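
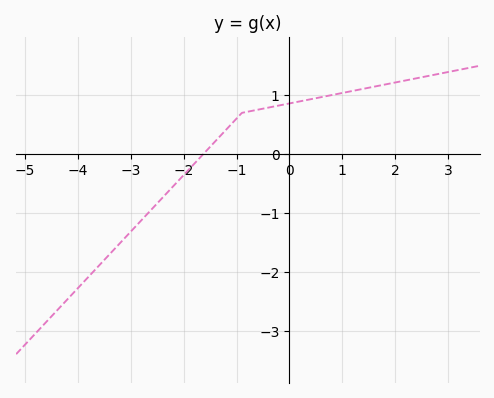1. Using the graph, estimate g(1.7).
1.2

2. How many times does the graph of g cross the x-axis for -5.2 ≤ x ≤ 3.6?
1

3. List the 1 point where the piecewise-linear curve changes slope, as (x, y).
(-0.9, 0.7)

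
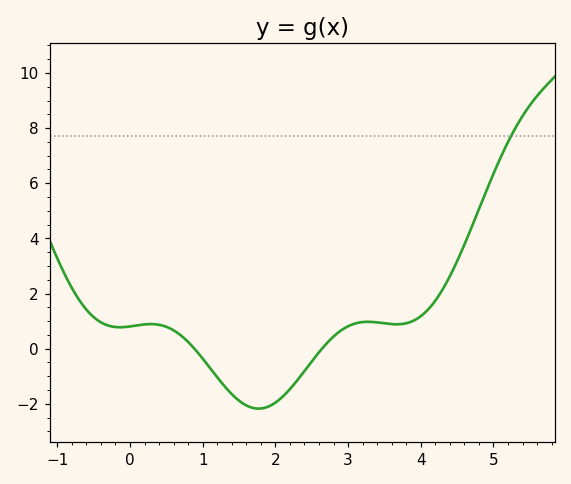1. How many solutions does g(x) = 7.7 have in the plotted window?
1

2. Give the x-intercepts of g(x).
0.9, 2.6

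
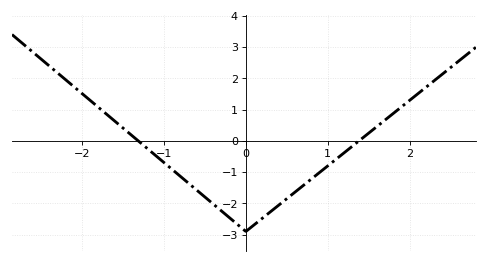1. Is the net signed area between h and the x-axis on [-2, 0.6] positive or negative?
negative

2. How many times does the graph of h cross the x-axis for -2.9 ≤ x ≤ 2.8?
2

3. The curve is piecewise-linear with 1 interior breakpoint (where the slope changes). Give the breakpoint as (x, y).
(0, -2.9)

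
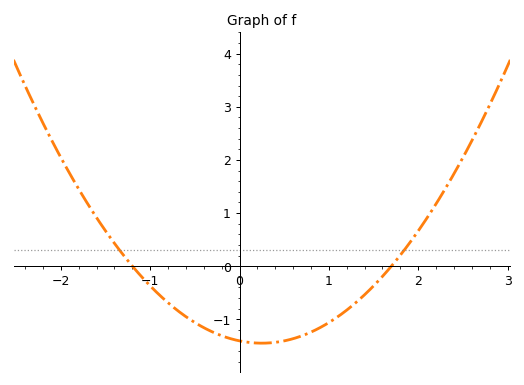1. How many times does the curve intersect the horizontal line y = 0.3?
2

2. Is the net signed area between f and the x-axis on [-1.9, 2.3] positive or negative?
negative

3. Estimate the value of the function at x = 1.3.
-0.7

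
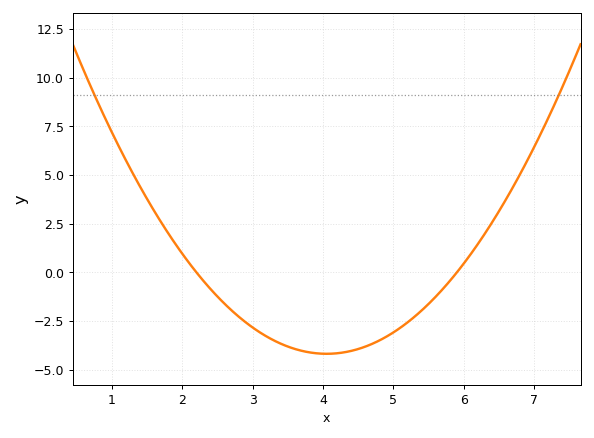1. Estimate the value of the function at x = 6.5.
3.2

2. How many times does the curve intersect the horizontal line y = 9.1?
2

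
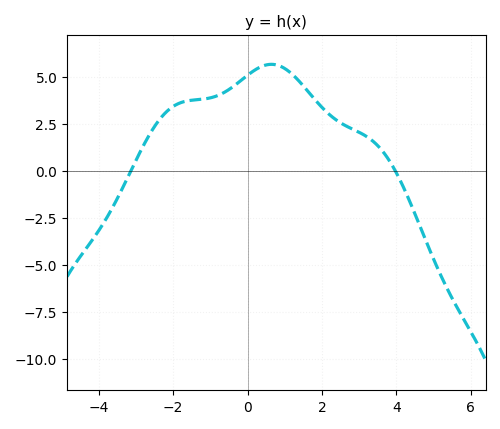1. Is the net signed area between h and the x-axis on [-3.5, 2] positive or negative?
positive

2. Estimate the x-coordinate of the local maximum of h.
0.6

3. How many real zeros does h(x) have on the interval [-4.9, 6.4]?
2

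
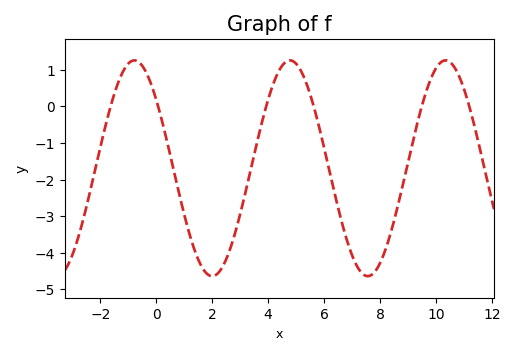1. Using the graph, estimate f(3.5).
-1.3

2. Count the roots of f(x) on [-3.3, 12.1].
6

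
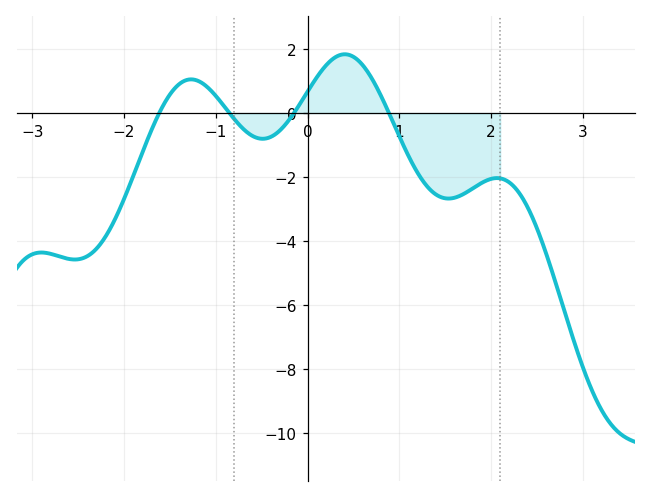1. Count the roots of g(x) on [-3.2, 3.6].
4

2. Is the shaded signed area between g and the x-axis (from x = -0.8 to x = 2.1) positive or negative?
negative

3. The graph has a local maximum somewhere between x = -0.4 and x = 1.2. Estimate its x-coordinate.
0.4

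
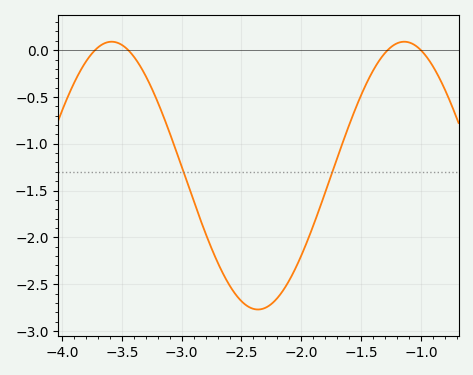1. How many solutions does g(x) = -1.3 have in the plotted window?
2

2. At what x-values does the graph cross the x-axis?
-3.72, -3.45, -1.28, -1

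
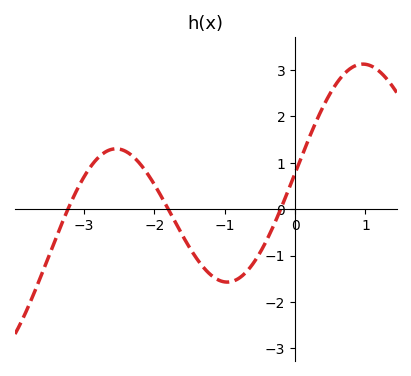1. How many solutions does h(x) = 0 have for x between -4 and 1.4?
3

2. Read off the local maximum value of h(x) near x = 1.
3.13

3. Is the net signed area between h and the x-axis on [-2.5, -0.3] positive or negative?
negative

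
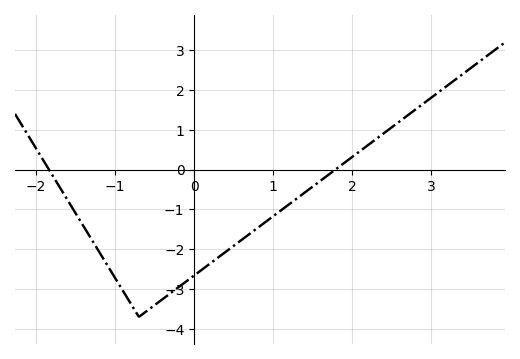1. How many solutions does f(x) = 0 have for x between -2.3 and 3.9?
2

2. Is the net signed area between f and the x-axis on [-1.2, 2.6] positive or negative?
negative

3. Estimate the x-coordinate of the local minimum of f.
-0.7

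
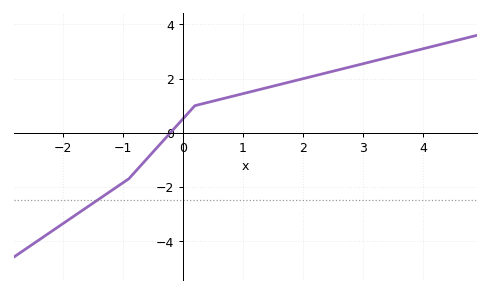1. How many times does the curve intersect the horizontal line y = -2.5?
1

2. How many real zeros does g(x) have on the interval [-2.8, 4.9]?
1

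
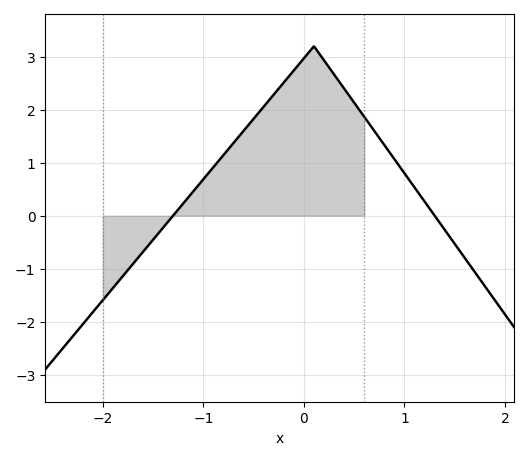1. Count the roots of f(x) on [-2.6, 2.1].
2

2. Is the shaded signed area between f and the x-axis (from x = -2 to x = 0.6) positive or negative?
positive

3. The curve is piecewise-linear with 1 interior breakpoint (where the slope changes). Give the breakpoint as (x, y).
(0.1, 3.2)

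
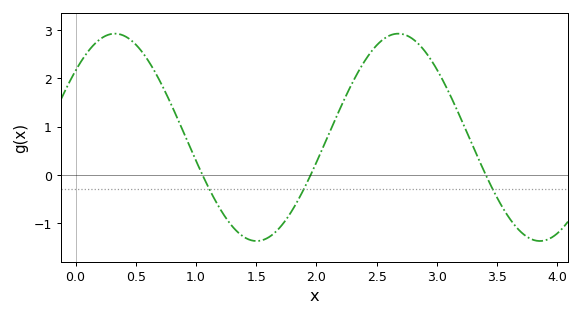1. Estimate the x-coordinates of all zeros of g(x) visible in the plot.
1.1, 2, 3.4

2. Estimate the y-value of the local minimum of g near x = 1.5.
-1.4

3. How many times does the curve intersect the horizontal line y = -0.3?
3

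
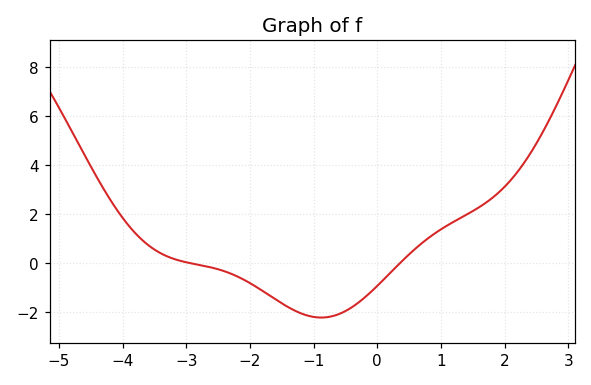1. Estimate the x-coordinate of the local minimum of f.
-0.8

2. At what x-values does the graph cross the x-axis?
-3, 0.4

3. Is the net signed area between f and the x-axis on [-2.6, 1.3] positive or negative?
negative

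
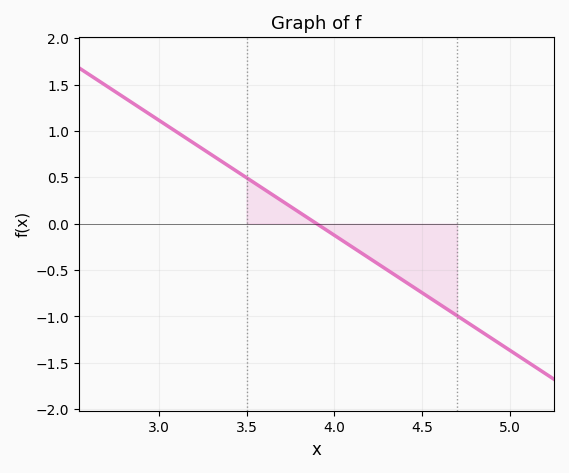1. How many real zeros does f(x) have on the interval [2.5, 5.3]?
1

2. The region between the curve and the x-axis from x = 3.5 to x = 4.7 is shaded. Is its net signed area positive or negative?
negative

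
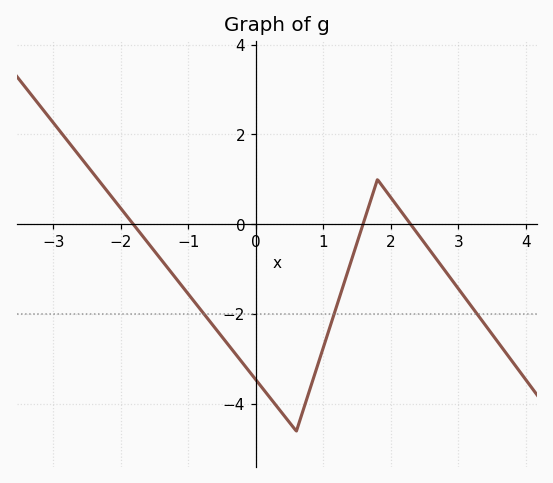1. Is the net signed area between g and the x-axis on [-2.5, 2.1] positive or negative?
negative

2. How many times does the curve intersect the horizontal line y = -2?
3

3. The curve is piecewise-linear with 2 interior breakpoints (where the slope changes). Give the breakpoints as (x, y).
(0.6, -4.6); (1.8, 1)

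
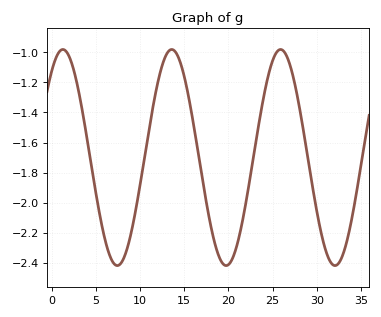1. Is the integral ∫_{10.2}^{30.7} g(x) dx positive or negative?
negative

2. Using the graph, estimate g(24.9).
-1.08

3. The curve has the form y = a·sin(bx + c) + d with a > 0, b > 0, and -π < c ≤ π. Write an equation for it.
y = 0.72sin(0.51x + 0.92) - 1.7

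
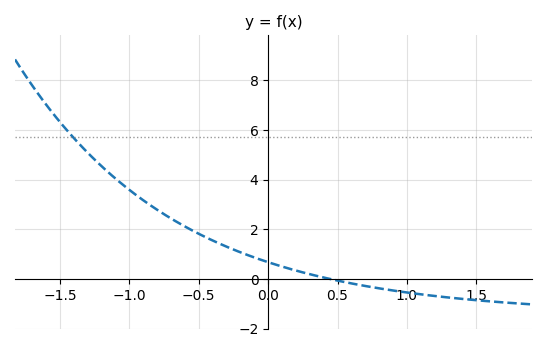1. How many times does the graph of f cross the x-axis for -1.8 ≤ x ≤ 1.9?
1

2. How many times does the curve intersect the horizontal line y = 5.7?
1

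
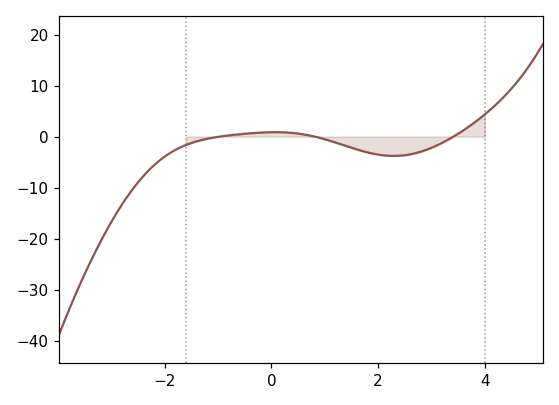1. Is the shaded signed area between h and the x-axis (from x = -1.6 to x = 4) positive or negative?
negative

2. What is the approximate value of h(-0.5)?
0.555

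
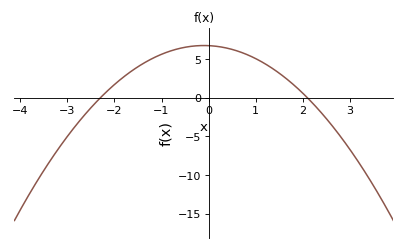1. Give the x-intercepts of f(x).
-2.2, 2.2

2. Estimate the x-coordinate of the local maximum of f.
0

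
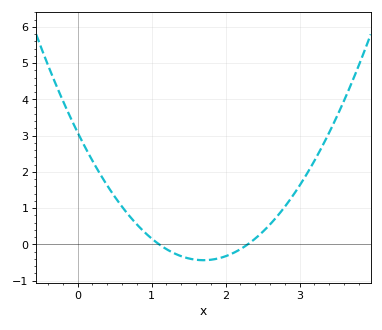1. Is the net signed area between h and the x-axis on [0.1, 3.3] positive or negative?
positive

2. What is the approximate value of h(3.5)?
3.51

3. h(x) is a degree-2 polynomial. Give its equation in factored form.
y = 1.22(x - 1.1)(x - 2.3)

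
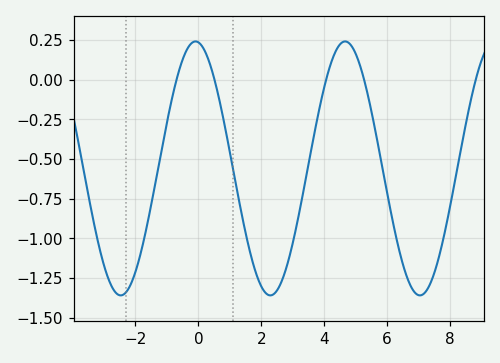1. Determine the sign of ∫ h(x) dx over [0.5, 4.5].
negative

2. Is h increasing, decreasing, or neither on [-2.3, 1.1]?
neither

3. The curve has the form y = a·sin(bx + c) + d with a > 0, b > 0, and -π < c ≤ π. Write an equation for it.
y = 0.8sin(1.3x + 1.7) - 0.56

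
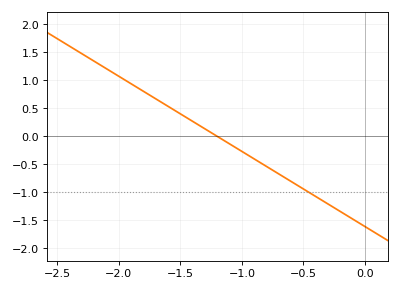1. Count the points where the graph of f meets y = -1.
1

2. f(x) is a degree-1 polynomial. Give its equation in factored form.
y = -1.34(x + 1.2)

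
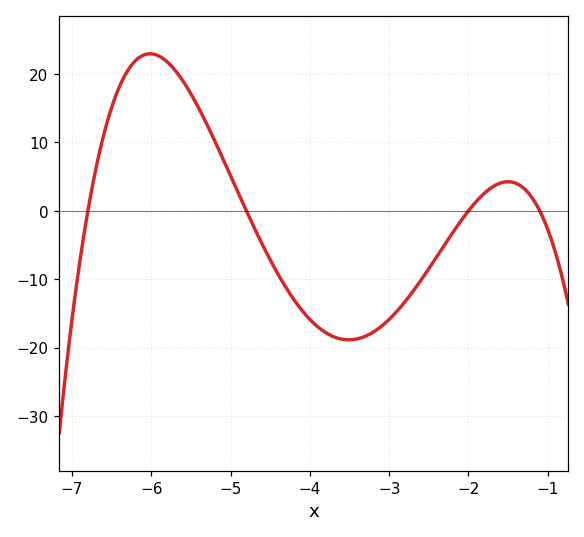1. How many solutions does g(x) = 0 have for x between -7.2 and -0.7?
4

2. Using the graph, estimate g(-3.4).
-18.7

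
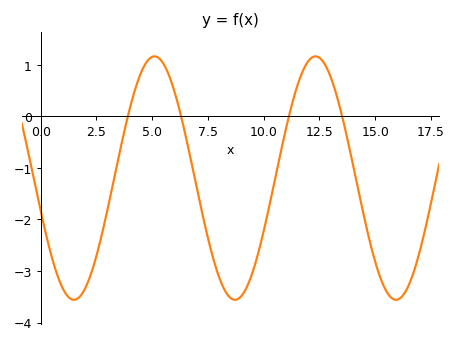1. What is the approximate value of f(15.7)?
-3.5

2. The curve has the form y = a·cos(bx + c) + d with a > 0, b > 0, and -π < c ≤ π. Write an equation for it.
y = 2.36cos(0.87x + 1.8) - 1.2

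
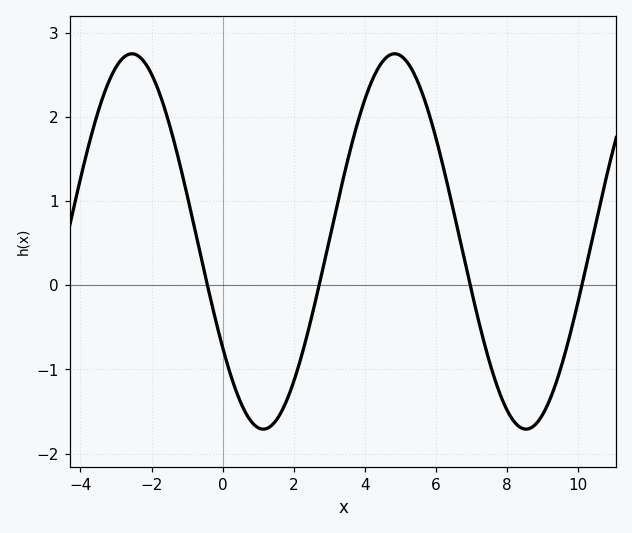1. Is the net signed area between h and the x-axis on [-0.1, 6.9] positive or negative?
positive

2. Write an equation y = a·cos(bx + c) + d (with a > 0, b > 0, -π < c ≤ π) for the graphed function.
y = 2.23cos(0.85x + 2.2) + 0.52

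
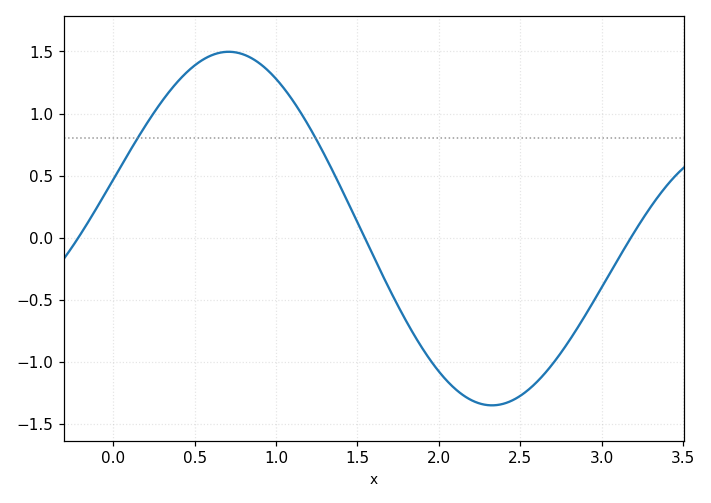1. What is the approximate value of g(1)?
1.3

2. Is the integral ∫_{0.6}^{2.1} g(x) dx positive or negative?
positive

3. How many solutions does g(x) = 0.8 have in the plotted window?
2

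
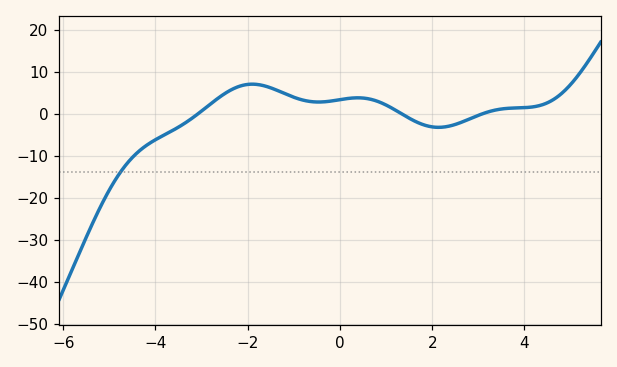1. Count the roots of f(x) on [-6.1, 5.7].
3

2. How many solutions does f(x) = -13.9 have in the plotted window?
1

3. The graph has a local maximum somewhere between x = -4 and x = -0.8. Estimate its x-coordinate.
-1.9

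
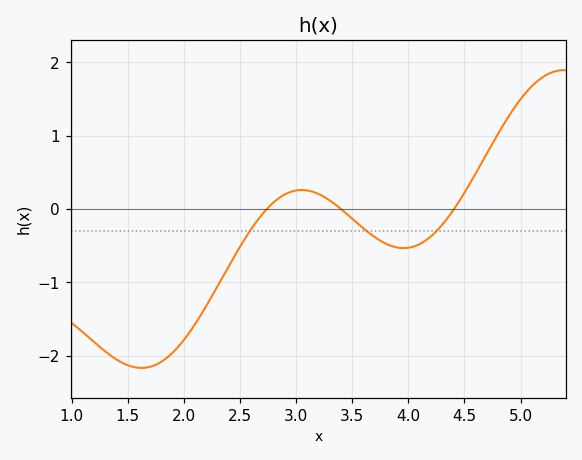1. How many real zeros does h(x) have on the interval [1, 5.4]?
3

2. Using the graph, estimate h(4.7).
0.8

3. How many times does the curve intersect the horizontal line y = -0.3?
3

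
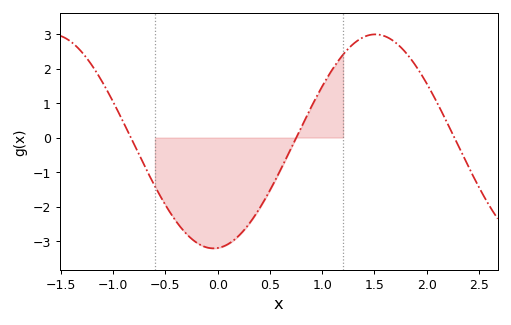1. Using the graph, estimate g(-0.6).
-1.4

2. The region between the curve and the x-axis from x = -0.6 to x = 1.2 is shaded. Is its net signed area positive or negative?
negative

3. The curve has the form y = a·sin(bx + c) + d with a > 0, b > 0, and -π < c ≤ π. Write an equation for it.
y = 3.1sin(2x - 1.5) - 0.11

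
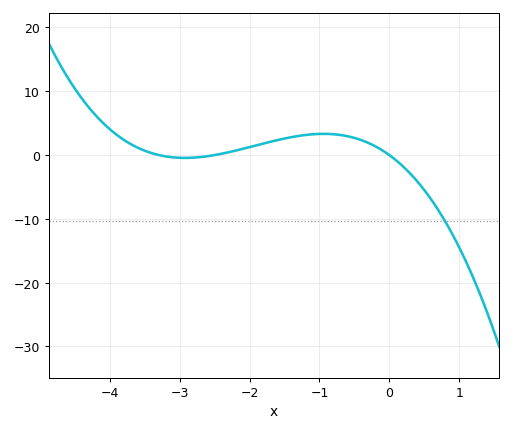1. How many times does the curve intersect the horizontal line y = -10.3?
1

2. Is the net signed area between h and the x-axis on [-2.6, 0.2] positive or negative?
positive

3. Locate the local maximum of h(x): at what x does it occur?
-0.94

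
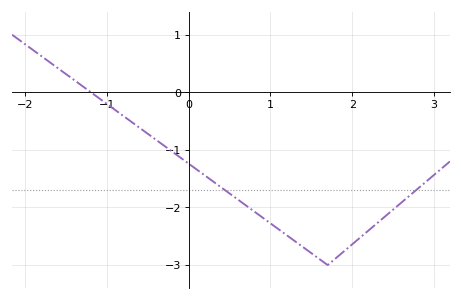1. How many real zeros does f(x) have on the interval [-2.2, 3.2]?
1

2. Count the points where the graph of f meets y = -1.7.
2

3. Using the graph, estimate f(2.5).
-2.04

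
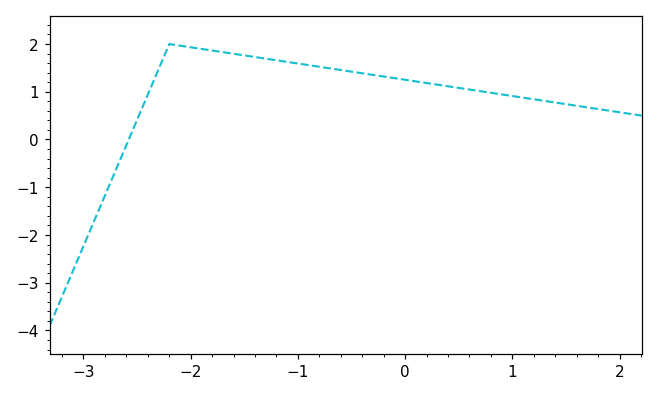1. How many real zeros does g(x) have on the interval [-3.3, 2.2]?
1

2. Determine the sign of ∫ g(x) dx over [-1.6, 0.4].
positive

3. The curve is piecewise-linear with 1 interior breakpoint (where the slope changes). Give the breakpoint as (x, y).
(-2.2, 2)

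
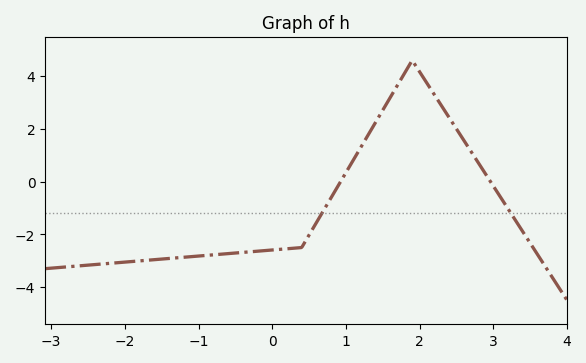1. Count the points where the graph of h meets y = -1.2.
2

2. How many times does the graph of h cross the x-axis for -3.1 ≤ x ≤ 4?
2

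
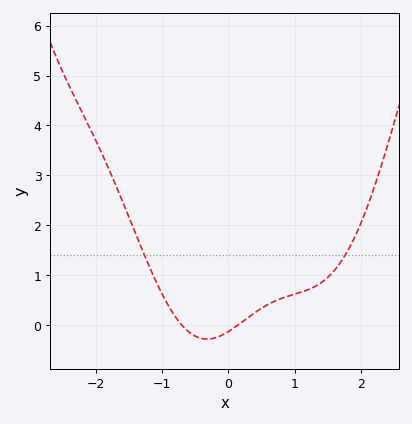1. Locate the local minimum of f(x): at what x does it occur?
-0.323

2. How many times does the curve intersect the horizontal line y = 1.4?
2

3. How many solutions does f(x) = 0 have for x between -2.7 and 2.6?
2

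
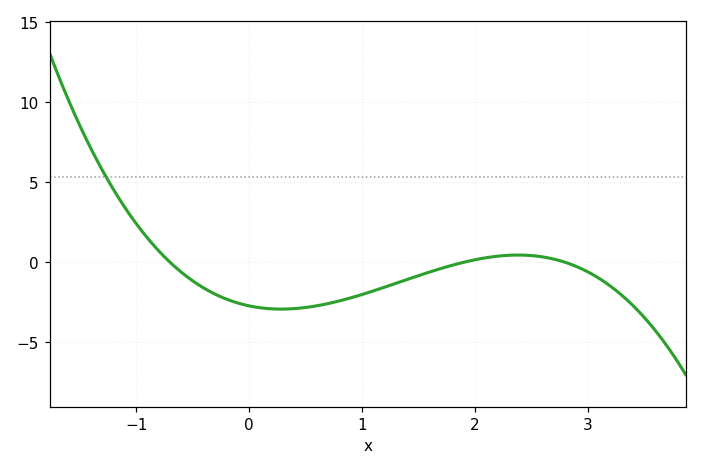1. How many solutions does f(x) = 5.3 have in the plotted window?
1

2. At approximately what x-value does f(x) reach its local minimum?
0.284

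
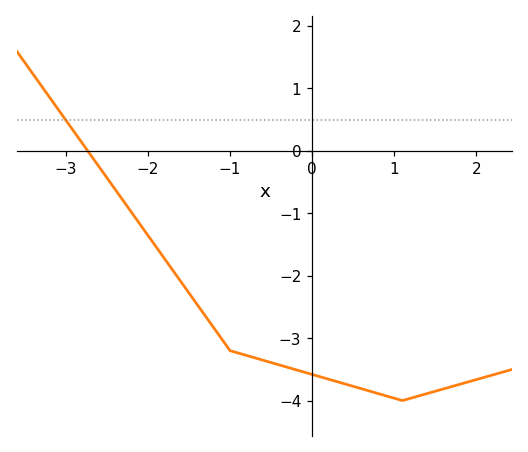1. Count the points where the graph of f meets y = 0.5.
1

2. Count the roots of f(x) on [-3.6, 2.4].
1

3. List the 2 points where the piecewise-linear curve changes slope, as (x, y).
(-1, -3.2); (1.1, -4)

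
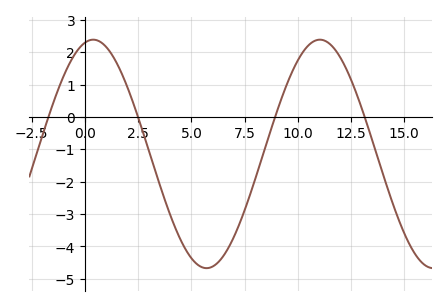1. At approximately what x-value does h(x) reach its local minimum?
5.5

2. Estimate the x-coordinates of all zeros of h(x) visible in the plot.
-1.5, 2.5, 9, 13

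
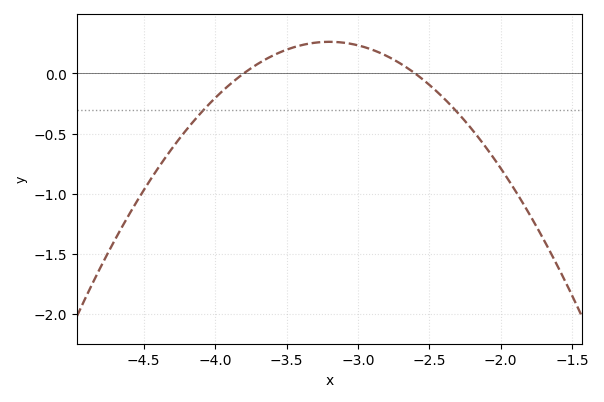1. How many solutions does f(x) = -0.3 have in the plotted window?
2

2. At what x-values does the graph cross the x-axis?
-3.8, -2.6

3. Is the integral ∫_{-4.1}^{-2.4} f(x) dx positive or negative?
positive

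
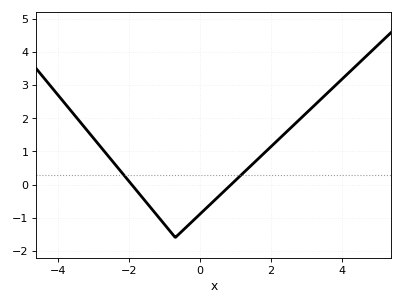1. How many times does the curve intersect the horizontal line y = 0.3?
2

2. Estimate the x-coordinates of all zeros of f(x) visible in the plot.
-1.93, 0.871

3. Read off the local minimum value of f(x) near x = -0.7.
-1.6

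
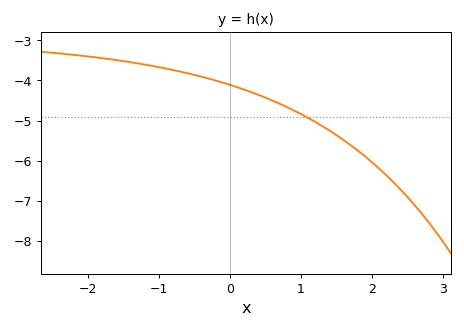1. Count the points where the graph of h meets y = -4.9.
1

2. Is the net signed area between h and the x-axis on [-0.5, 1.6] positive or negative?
negative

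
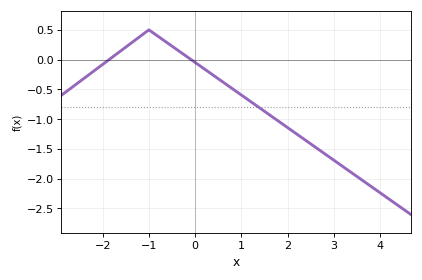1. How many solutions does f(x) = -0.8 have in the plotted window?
1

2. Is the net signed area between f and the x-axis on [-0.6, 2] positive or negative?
negative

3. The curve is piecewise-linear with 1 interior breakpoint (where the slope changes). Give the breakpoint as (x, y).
(-1, 0.5)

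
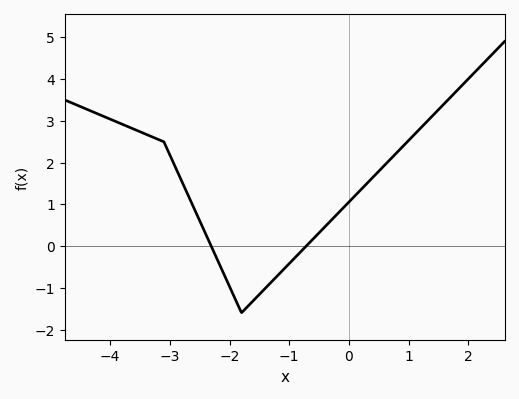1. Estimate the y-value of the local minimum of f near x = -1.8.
-1.6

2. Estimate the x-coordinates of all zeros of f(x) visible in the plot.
-2.3, -0.7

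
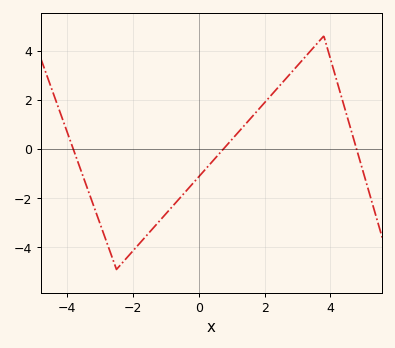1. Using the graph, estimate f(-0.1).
-1.2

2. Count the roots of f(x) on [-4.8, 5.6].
3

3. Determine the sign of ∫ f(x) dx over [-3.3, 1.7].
negative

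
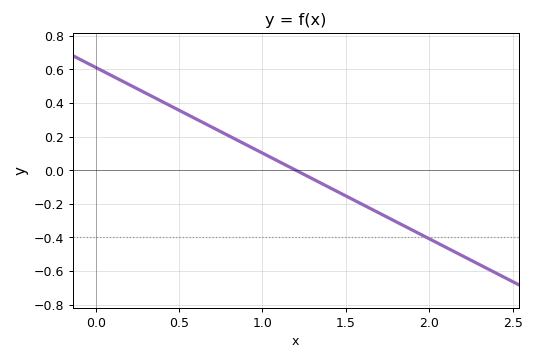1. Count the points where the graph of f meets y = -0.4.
1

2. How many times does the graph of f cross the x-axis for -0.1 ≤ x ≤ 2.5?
1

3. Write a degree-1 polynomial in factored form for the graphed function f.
y = -0.51(x - 1.2)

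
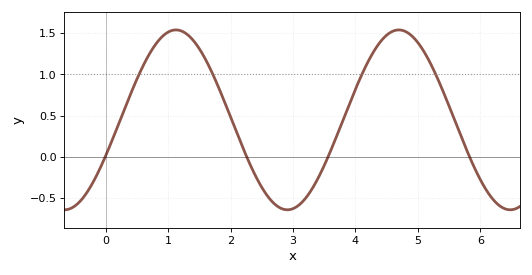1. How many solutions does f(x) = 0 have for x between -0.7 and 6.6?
4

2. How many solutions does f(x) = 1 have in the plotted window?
4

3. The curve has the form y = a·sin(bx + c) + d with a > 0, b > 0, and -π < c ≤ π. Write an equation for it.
y = 1.09sin(1.76x - 0.41) + 0.45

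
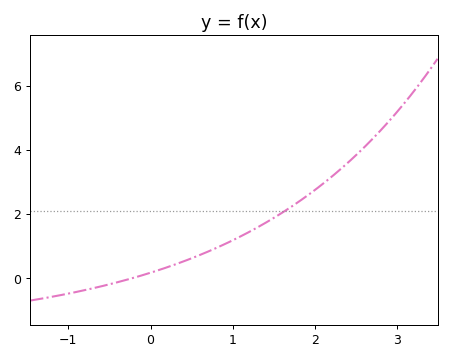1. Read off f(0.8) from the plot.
1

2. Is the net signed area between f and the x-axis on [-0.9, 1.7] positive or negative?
positive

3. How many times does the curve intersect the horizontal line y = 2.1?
1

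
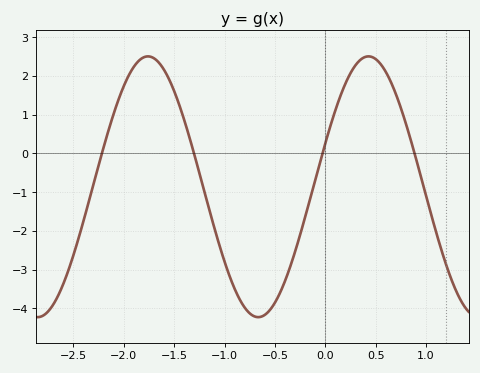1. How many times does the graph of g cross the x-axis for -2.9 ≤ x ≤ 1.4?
4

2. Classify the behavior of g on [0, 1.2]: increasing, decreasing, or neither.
neither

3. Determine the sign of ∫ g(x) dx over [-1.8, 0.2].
negative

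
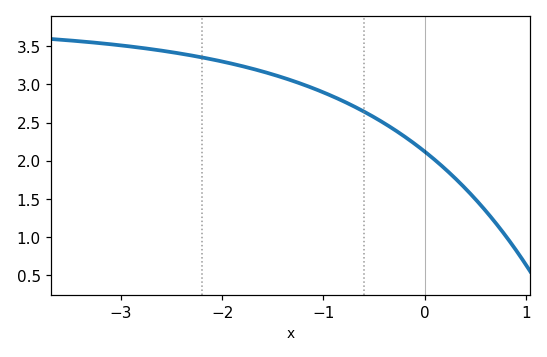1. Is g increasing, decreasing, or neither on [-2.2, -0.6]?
decreasing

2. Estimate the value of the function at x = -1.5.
3.13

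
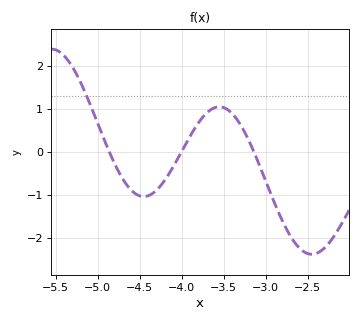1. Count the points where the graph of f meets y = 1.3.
1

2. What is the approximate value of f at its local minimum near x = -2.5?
-2.4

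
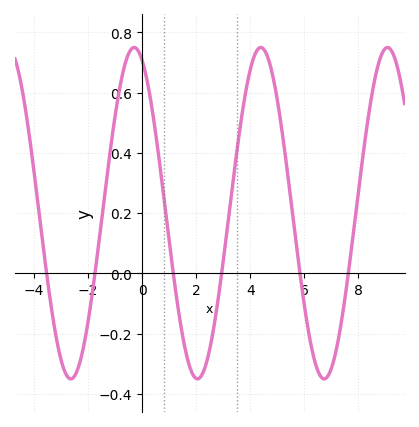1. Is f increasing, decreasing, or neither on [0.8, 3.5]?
neither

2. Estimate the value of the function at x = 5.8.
0.028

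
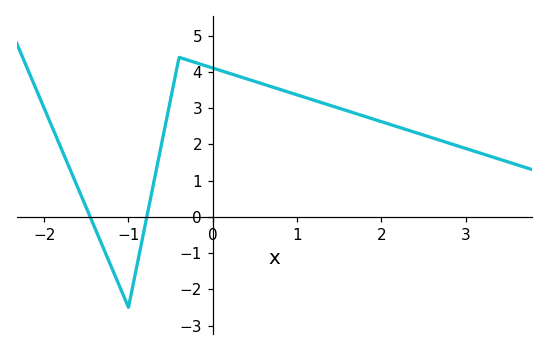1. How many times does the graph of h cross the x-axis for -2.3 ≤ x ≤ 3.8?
2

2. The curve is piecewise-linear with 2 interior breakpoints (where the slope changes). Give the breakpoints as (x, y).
(-1, -2.5); (-0.4, 4.4)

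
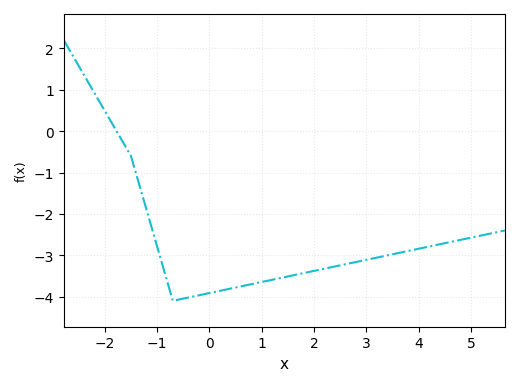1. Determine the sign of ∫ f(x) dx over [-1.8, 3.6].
negative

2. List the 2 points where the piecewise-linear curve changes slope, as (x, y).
(-1.5, -0.6); (-0.7, -4.1)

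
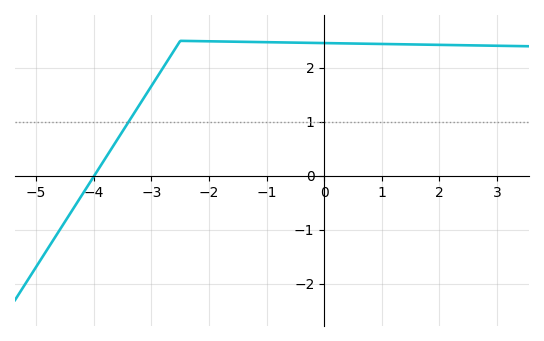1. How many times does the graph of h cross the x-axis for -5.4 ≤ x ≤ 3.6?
1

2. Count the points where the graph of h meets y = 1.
1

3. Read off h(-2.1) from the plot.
2.49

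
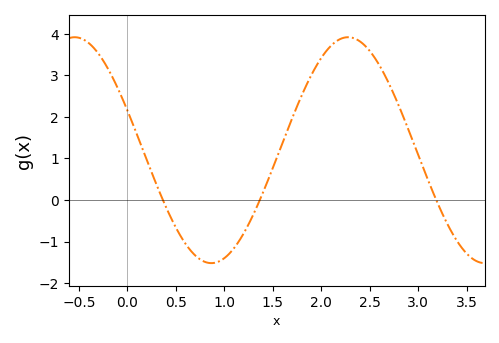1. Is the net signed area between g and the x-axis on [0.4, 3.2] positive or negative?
positive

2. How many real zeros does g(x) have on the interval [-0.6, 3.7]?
3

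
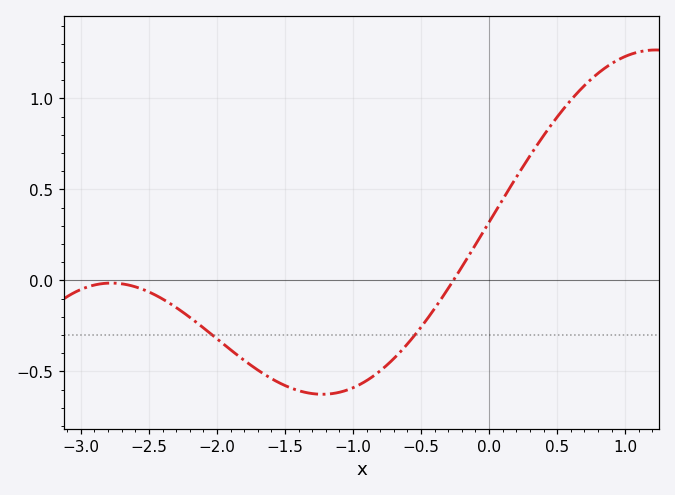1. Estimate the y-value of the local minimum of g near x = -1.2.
-0.626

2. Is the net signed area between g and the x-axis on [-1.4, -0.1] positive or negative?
negative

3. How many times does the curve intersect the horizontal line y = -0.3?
2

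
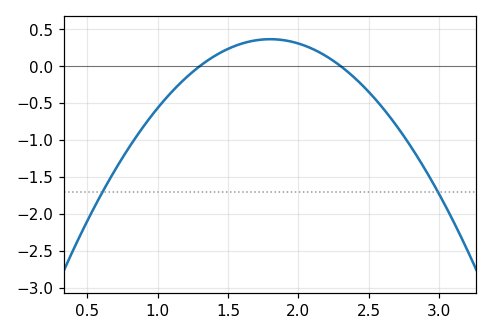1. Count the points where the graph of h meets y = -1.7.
2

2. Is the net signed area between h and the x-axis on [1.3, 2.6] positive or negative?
positive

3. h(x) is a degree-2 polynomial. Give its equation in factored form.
y = -1.46(x - 1.3)(x - 2.3)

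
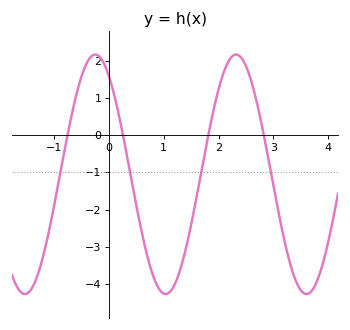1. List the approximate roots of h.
-0.8, 0.3, 1.8, 2.8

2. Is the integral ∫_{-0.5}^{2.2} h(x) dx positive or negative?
negative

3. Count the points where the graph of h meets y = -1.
4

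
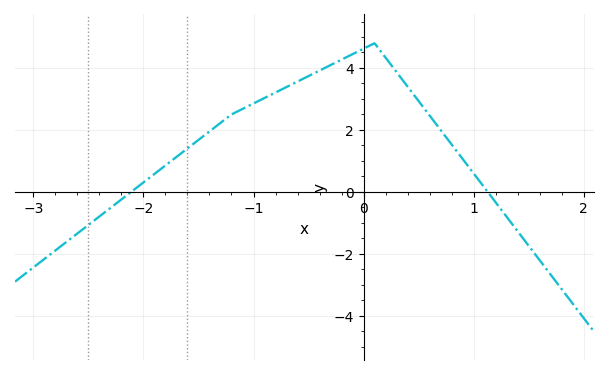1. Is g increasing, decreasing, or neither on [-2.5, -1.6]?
increasing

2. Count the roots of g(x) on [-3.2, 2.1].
2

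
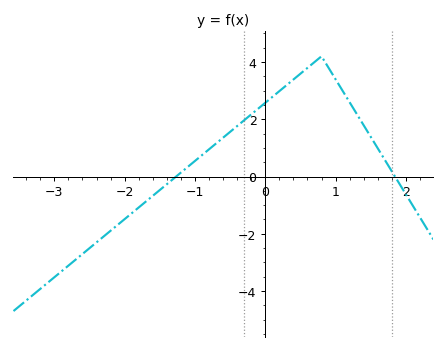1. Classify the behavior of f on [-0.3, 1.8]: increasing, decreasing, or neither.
neither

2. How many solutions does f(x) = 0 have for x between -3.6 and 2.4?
2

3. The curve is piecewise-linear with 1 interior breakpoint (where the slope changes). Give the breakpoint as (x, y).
(0.8, 4.2)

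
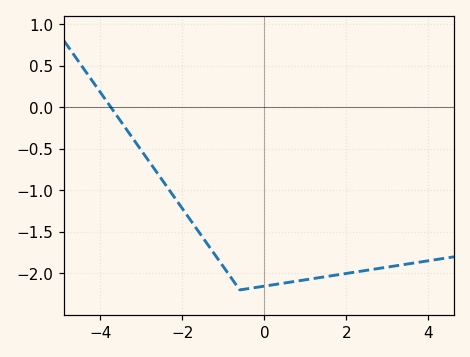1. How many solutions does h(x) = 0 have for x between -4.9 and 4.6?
1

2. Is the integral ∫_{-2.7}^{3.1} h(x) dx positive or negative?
negative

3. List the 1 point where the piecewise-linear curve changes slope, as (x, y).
(-0.6, -2.2)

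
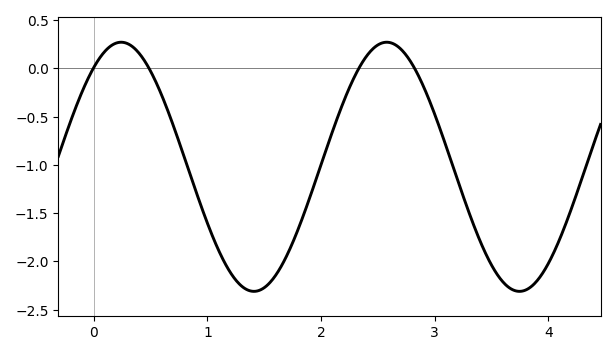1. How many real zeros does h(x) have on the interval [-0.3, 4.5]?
4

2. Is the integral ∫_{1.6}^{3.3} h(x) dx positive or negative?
negative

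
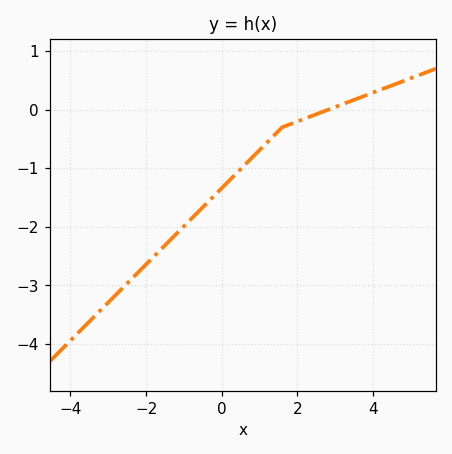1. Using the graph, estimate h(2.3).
-0.1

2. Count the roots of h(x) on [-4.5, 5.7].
1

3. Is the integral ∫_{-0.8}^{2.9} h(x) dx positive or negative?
negative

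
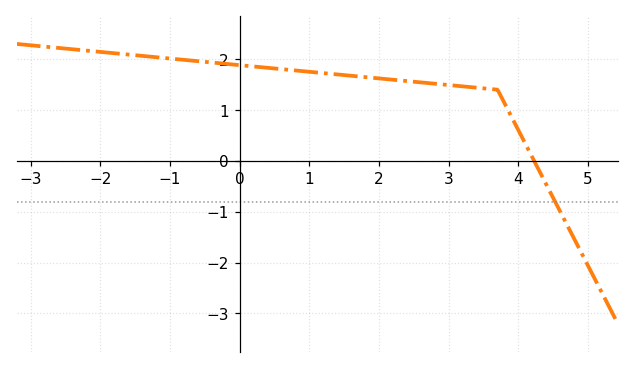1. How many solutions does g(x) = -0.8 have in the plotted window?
1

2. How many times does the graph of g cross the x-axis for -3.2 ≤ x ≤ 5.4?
1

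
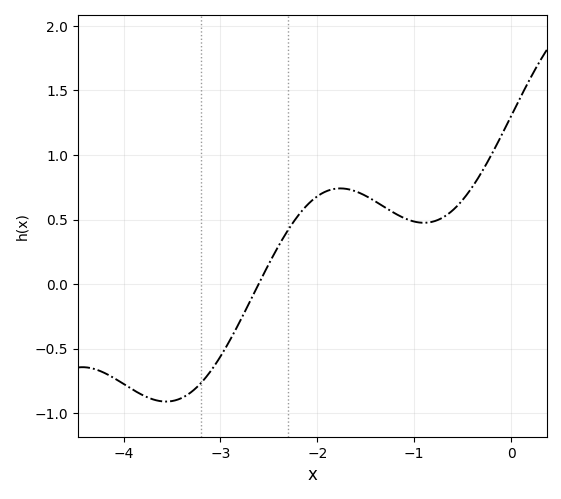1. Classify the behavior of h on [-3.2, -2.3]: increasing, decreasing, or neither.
increasing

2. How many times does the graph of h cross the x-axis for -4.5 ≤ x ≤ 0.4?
1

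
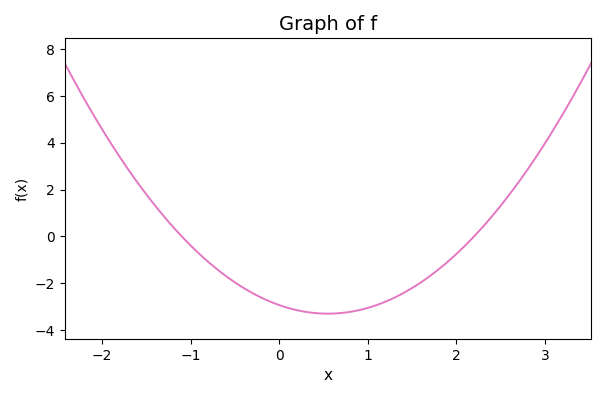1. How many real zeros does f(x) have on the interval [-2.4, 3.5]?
2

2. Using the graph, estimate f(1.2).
-2.8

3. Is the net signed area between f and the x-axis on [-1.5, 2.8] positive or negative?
negative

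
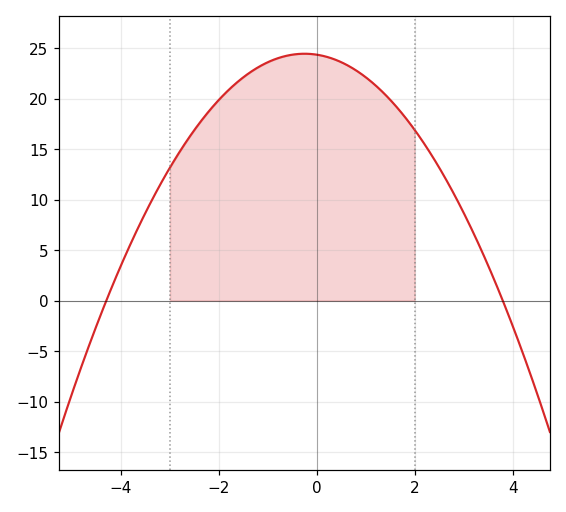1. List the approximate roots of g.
-4.3, 3.8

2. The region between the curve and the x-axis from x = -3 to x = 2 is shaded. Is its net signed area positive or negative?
positive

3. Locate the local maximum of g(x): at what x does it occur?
-0.25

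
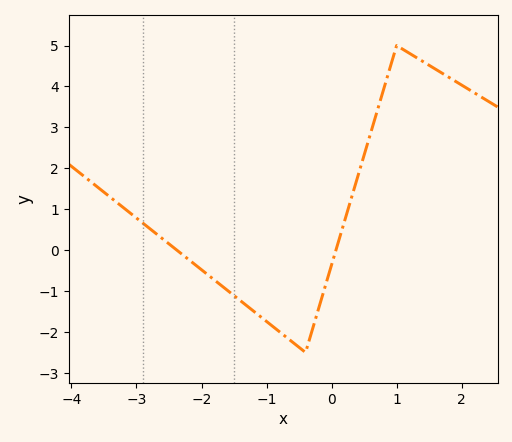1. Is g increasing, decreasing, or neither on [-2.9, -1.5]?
decreasing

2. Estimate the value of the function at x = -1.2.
-1.49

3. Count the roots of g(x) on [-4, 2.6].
2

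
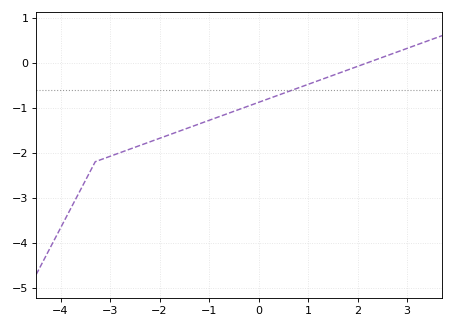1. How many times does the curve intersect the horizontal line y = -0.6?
1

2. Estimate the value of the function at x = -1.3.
-1.4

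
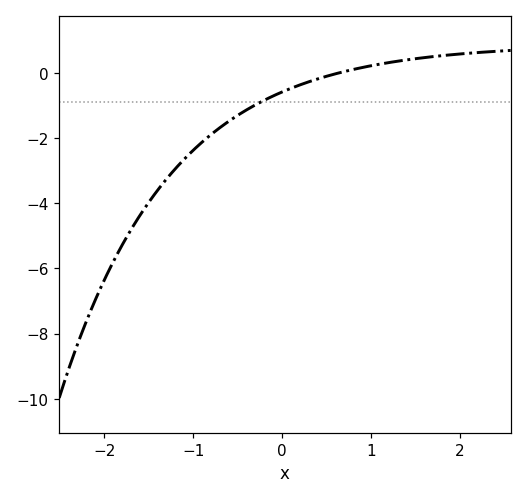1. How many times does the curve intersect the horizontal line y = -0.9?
1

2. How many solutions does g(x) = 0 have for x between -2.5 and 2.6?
1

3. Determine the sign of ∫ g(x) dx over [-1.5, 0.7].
negative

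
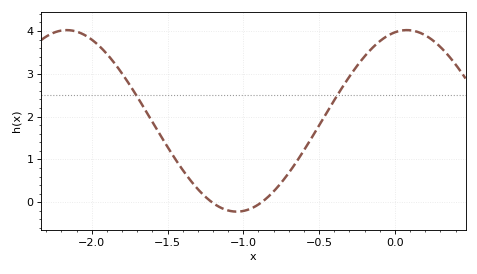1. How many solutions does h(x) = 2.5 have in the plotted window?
2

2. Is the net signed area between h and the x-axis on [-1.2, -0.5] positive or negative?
positive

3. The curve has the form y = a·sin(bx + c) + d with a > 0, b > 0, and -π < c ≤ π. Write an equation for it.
y = 2.12sin(2.8x + 1.35) + 1.9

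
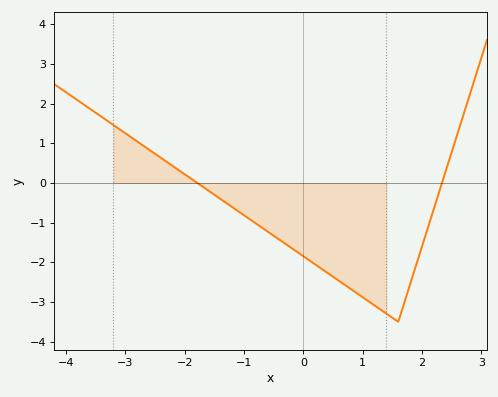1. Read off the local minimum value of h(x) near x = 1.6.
-3.5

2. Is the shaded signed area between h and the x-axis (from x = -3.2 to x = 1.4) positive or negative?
negative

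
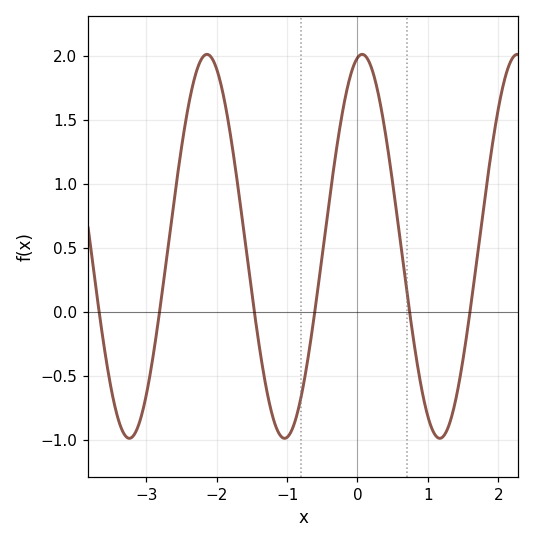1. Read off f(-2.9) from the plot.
-0.35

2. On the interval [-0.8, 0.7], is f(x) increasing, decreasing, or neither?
neither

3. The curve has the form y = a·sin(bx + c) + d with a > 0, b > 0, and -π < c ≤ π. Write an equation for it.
y = 1.5sin(2.9x + 1.4) + 0.51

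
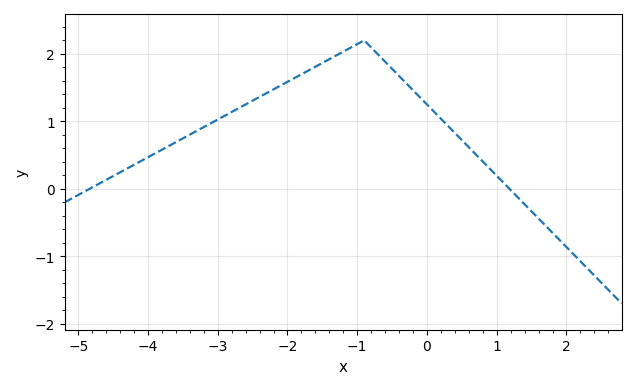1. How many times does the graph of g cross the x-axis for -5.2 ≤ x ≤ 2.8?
2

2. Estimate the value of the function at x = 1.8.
-0.7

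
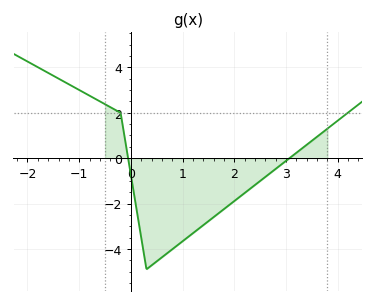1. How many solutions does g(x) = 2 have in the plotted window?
2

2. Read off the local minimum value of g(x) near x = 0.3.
-4.9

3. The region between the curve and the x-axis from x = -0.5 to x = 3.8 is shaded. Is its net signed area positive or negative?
negative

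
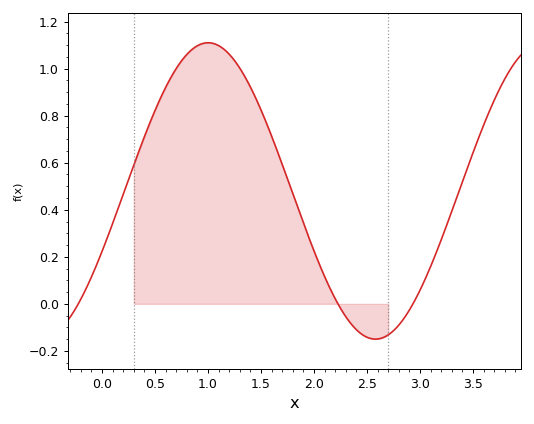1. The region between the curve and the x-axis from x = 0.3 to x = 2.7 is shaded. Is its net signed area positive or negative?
positive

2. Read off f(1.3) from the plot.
1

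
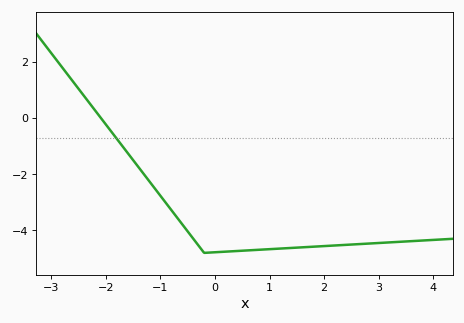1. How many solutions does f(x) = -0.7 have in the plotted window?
1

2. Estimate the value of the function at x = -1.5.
-1.6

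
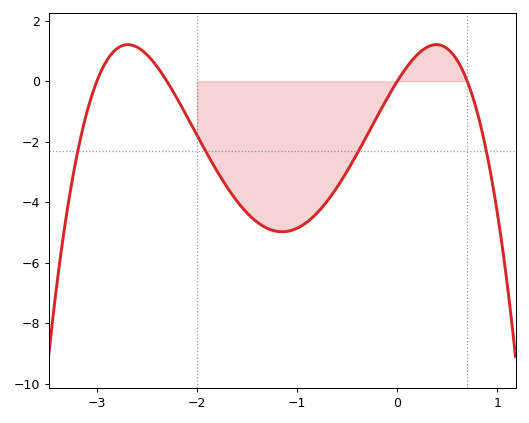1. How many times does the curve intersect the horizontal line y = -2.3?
4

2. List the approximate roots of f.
-3, -2.3, 0, 0.7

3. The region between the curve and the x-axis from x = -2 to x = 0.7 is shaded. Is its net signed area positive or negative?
negative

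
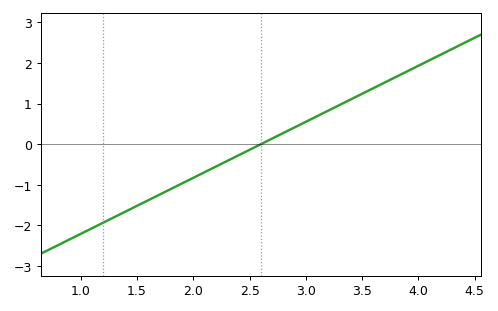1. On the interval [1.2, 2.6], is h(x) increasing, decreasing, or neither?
increasing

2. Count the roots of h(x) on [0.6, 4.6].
1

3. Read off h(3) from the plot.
0.6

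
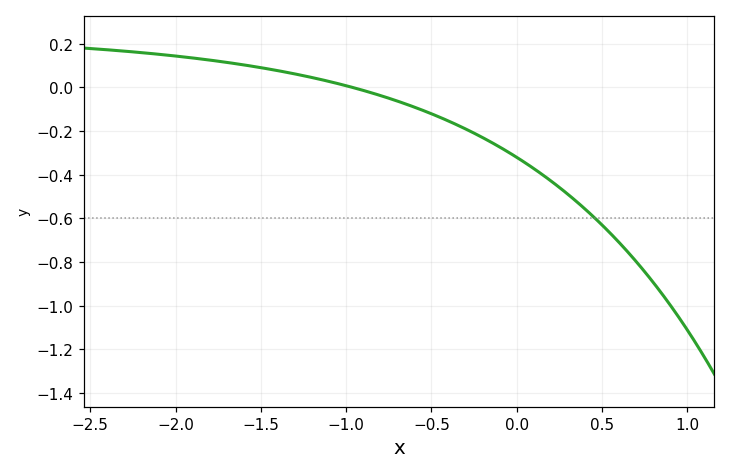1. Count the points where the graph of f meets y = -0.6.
1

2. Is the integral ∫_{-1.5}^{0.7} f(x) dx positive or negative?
negative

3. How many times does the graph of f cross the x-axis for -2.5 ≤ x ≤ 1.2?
1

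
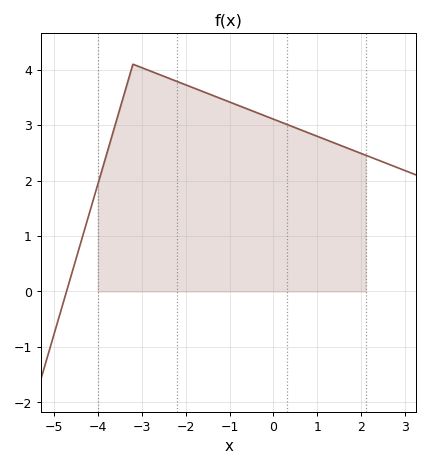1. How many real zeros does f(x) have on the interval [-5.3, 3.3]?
1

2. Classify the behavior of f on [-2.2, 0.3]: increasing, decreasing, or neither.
decreasing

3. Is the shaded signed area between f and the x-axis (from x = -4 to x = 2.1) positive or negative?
positive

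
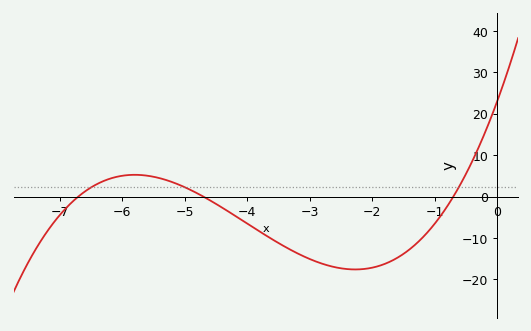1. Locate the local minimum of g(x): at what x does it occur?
-2.27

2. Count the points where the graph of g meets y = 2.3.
3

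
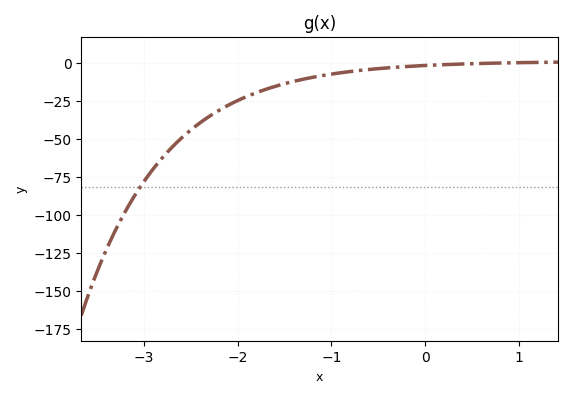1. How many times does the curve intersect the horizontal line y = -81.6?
1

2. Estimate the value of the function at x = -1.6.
-16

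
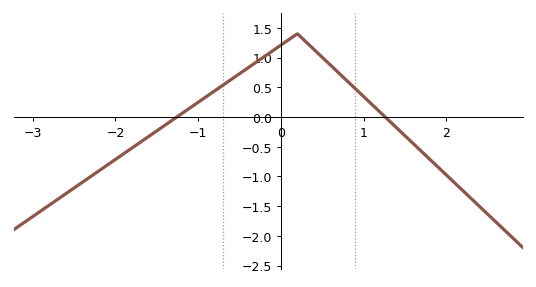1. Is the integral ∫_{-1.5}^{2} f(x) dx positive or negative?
positive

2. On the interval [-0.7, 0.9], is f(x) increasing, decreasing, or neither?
neither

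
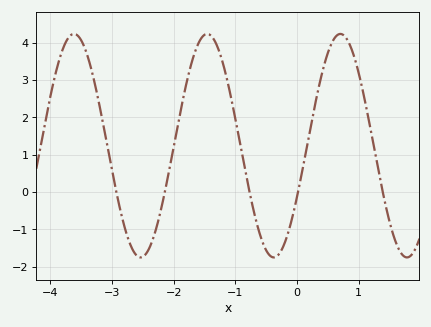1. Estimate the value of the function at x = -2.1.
0.4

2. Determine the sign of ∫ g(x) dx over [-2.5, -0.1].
positive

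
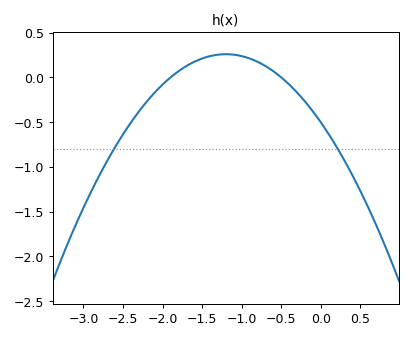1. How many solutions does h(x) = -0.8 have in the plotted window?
2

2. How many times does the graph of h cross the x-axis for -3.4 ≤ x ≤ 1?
2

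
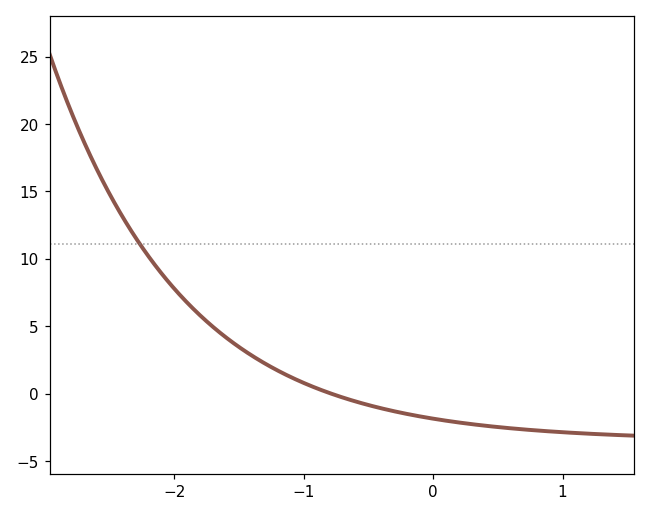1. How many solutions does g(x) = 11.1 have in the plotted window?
1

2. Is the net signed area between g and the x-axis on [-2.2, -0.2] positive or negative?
positive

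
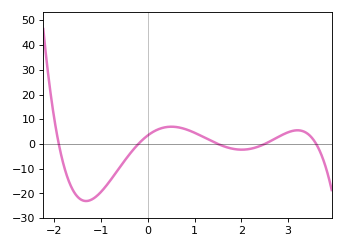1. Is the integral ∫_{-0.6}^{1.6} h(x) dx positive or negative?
positive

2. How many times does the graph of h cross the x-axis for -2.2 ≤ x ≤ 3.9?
5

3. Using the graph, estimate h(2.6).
1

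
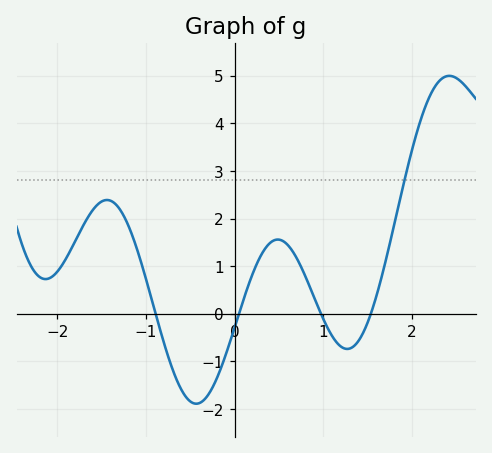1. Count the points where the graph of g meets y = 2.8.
1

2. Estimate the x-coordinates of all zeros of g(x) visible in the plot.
-0.891, 0.05, 0.977, 1.54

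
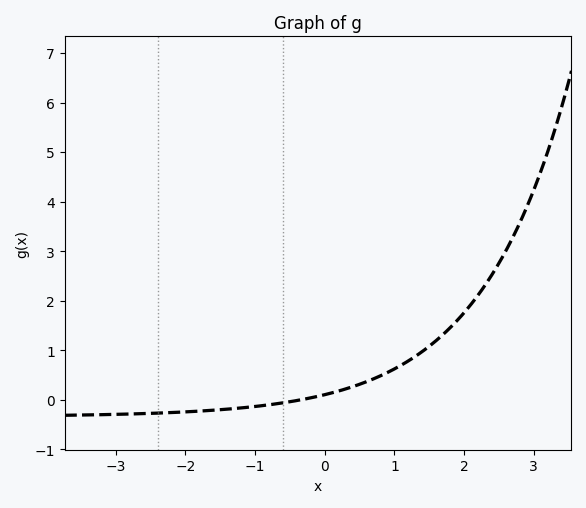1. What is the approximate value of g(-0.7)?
-0.085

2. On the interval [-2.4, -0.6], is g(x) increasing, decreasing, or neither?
increasing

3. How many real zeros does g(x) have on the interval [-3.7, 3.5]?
1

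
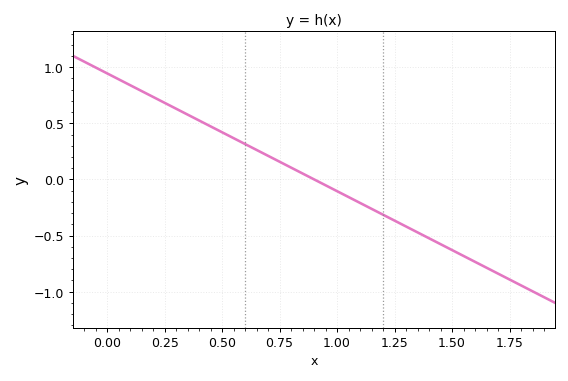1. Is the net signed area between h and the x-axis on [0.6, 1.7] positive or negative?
negative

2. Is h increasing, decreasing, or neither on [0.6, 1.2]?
decreasing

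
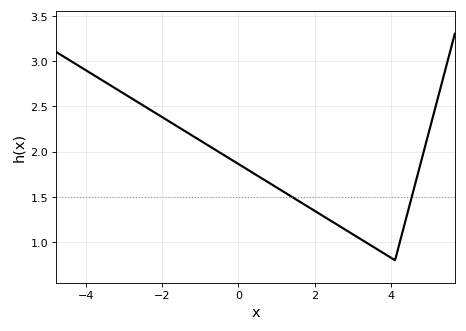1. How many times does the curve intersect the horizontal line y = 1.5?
2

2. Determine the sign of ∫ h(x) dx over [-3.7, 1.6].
positive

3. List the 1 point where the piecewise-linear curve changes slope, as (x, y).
(4.1, 0.8)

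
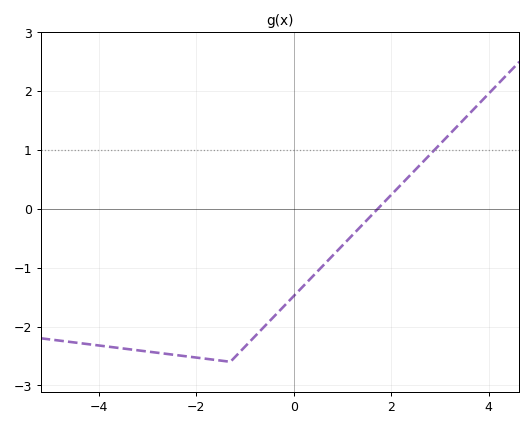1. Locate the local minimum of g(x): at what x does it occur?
-1.3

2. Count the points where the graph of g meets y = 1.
1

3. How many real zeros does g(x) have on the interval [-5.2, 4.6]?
1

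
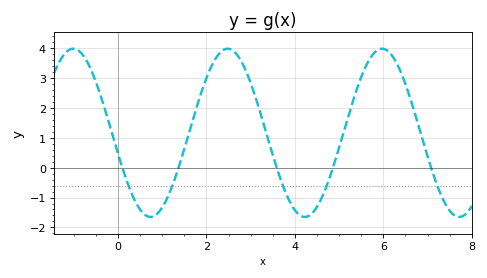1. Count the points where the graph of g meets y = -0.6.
5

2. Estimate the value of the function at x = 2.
3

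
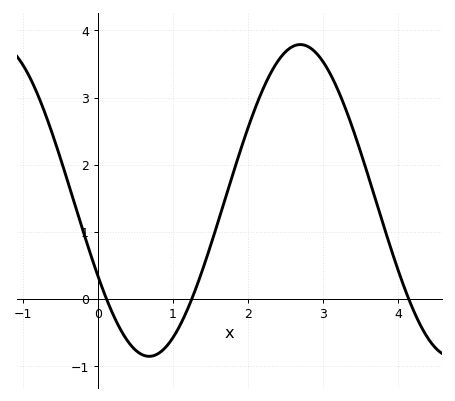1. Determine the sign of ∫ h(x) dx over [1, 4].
positive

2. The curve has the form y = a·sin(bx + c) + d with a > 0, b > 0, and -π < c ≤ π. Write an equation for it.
y = 2.32sin(1.56x - 2.64) + 1.47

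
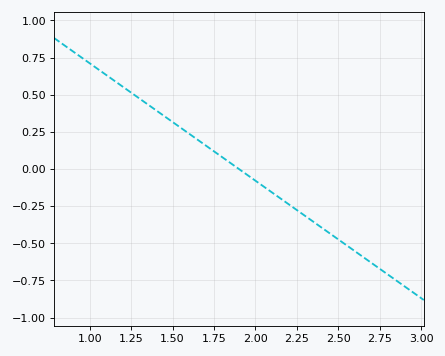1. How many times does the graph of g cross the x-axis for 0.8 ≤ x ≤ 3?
1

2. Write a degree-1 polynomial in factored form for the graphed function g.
y = -0.79(x - 1.9)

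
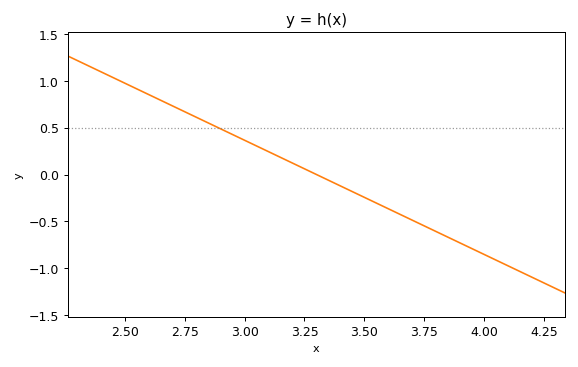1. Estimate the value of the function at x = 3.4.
-0.122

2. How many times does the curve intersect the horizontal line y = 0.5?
1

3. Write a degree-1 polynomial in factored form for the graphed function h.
y = -1.22(x - 3.3)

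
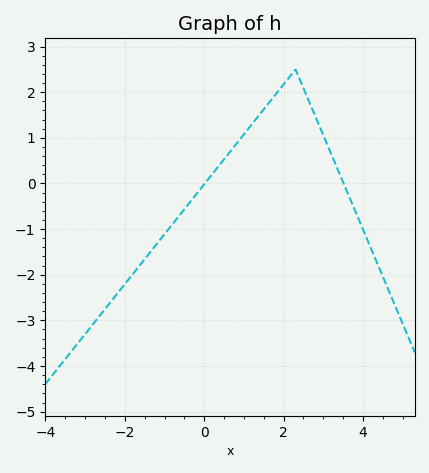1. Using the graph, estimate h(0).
0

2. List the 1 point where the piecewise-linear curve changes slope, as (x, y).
(2.3, 2.5)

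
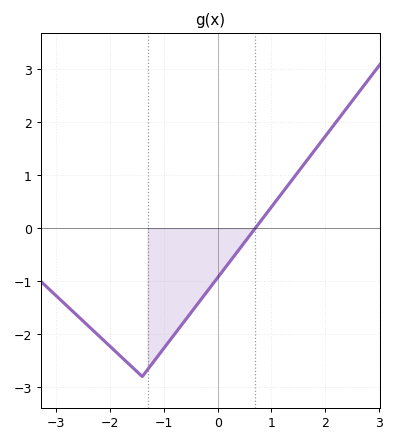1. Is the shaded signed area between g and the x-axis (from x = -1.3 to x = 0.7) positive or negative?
negative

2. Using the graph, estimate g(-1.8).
-2.42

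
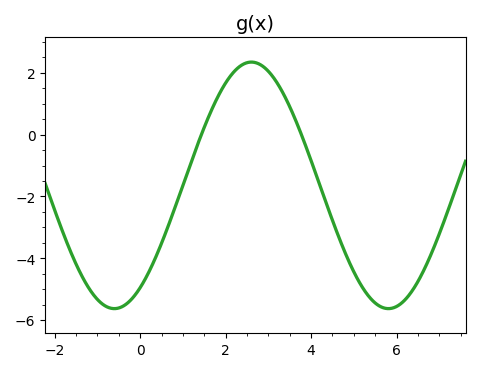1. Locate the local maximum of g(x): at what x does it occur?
2.6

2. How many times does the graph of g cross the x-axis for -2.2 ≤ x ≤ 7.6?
2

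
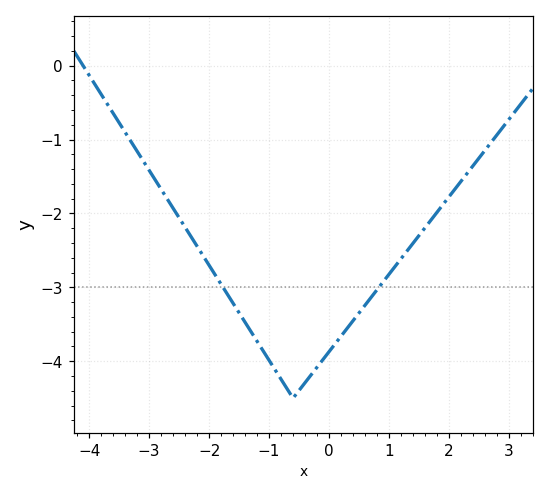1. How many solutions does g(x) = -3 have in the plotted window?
2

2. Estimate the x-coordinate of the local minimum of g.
-0.6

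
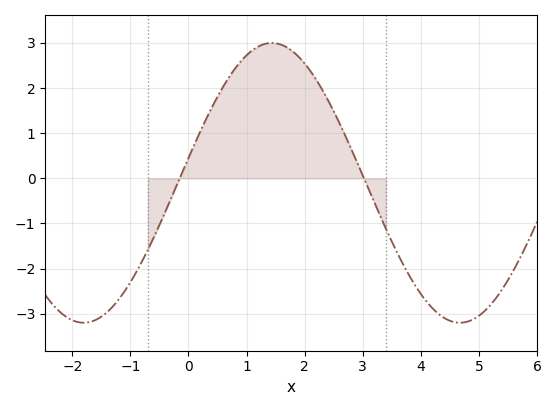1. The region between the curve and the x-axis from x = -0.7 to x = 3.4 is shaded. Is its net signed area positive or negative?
positive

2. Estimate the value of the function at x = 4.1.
-2.7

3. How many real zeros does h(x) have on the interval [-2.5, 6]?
2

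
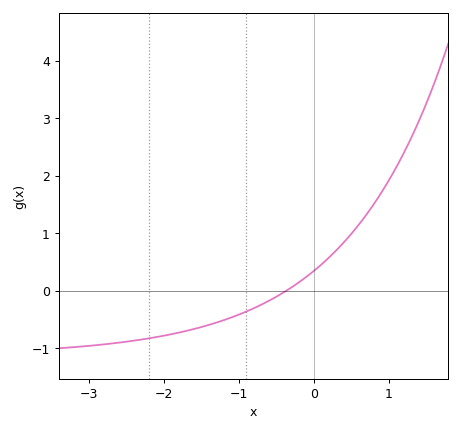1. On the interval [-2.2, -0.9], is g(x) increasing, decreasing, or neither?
increasing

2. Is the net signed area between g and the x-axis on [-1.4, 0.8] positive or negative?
positive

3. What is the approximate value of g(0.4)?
0.848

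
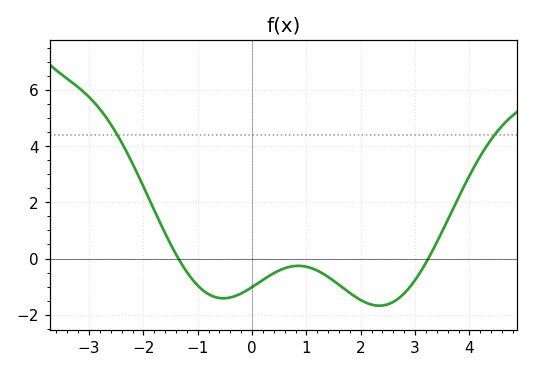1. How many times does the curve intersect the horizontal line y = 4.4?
2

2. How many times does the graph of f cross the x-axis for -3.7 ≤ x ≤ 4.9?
2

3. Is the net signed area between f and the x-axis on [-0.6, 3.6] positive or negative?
negative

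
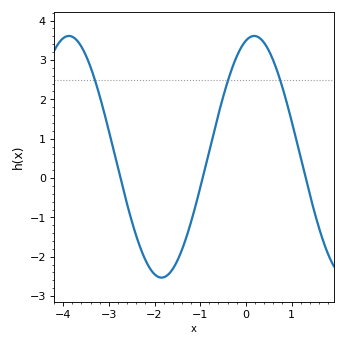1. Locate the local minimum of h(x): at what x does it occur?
-1.8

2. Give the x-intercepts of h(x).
-2.7, -0.9, 1.3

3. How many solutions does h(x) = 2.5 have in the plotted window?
3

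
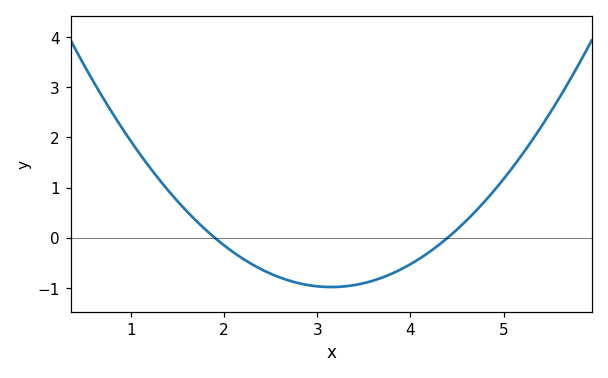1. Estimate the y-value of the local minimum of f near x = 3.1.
-1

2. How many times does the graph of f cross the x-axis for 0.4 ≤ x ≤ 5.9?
2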